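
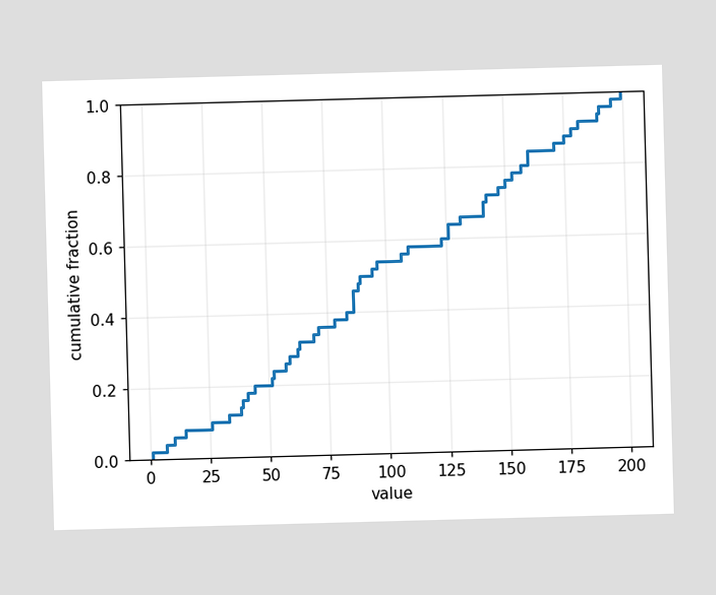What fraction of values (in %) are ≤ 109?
58%

At x=109 the ECDF step is at 58%.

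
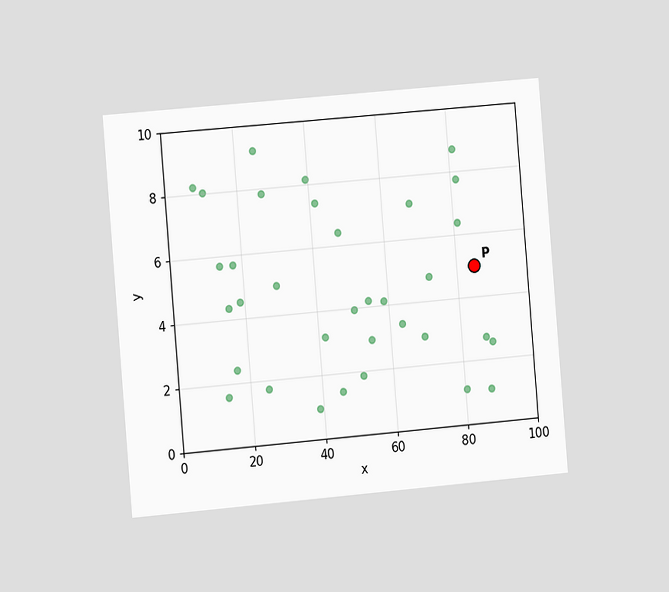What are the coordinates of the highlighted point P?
The chart is tilted about 5° counter-clockwise and viewed slightly from the left. Following the gridlines from P to each axis, P sits at (85, 5).

(85, 5)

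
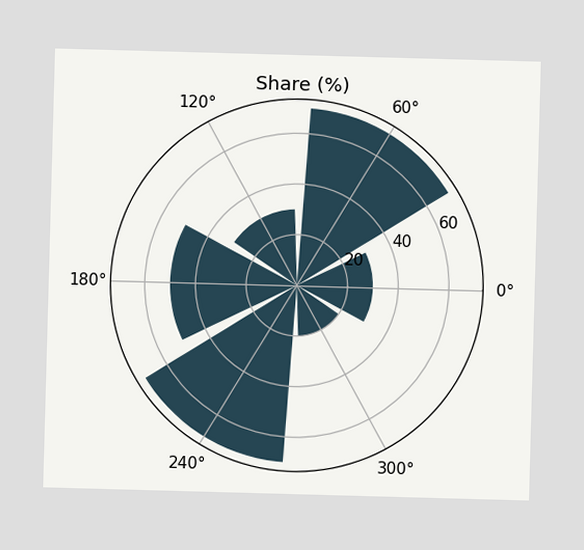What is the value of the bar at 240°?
The bar at 240° reaches 70% on the radial axis.

70%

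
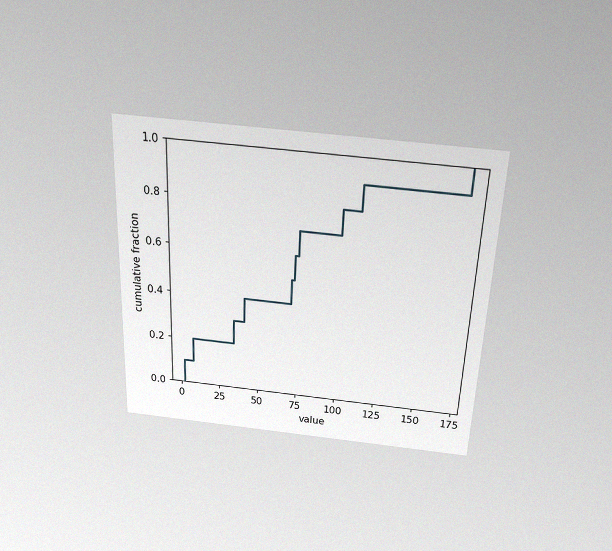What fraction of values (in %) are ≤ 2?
The chart is tilted about 2° clockwise and viewed slightly from above, with some photo noise. At x=2 the ECDF step is at 10%.

10%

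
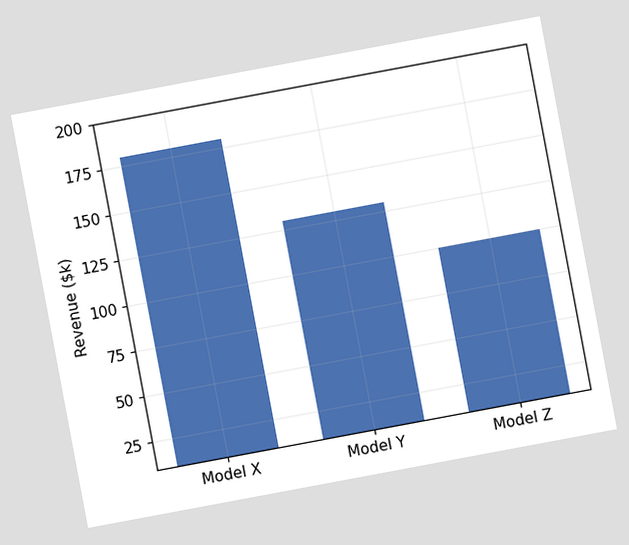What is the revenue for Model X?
The chart is tilted about 11° counter-clockwise. Reading along the chart's y-axis, the Model X bar reaches $180k.

$180k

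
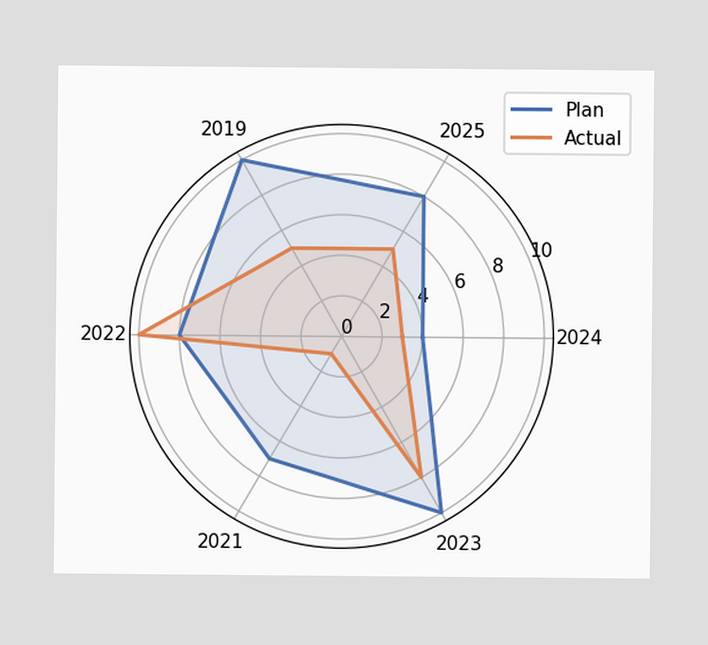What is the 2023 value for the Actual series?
On the 2023 axis, Actual reaches 8.

8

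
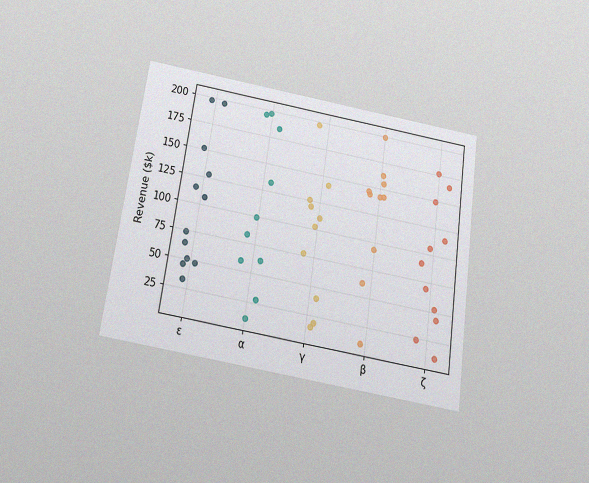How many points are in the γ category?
10

The chart is tilted about 8° clockwise and viewed slightly from below, with some photo noise. Counting the markers in the γ column gives 10.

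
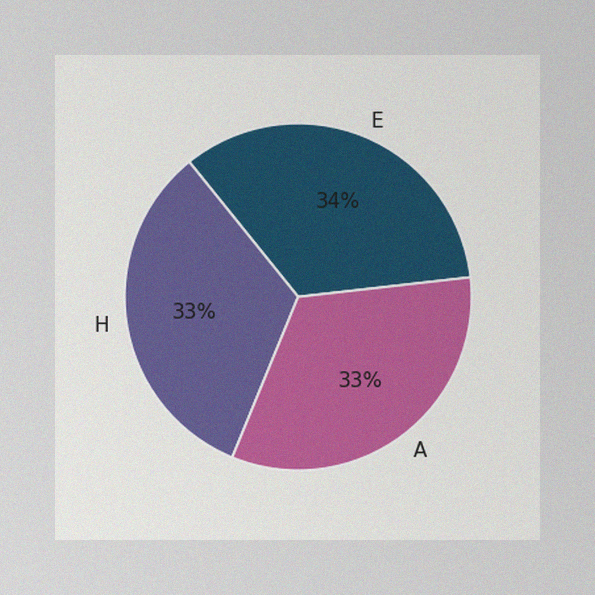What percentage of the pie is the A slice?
The image has some photo noise and uneven lighting. The A slice takes up 33% of the pie.

33%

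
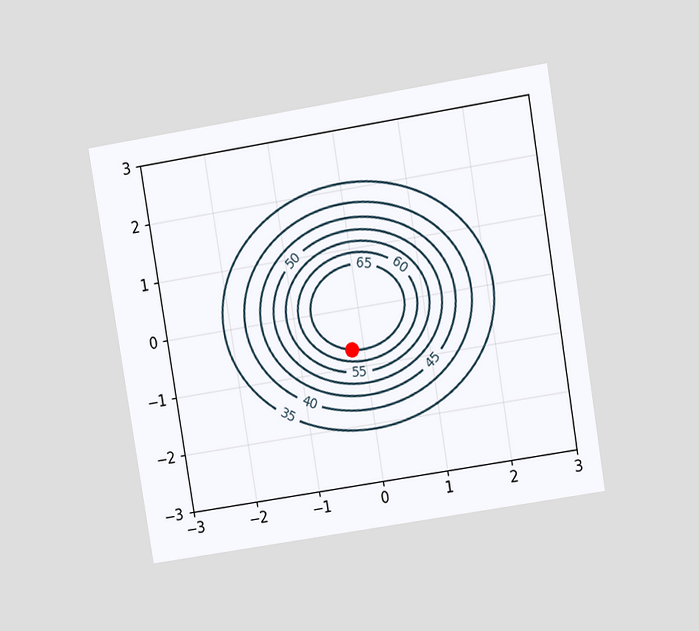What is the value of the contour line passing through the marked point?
The chart is tilted about 9° counter-clockwise and viewed at a slight angle. The marked point sits on the contour labelled 65.

65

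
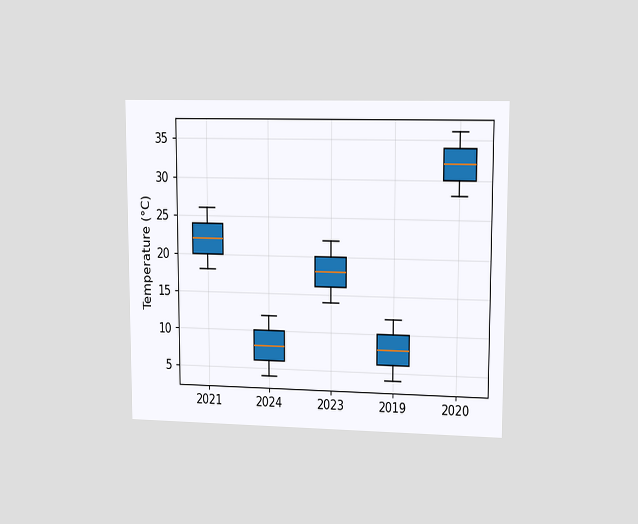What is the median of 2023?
The chart is viewed at a slight angle. The median line in the 2023 box sits at 18°C.

18°C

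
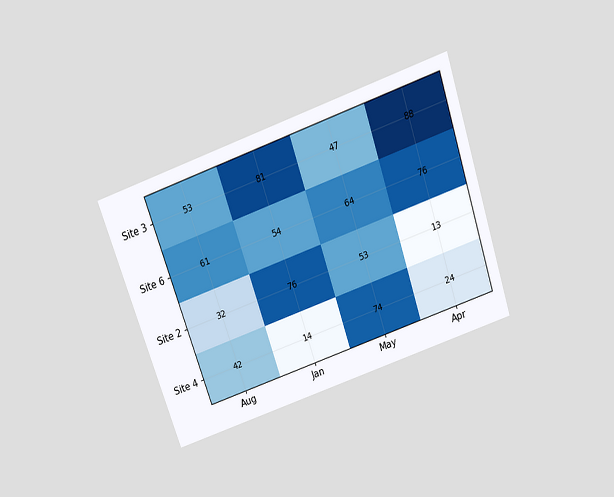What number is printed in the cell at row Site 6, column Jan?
The chart is tilted about 19° counter-clockwise and viewed slightly from above. The (Site 6, Jan) cell reads 54.

54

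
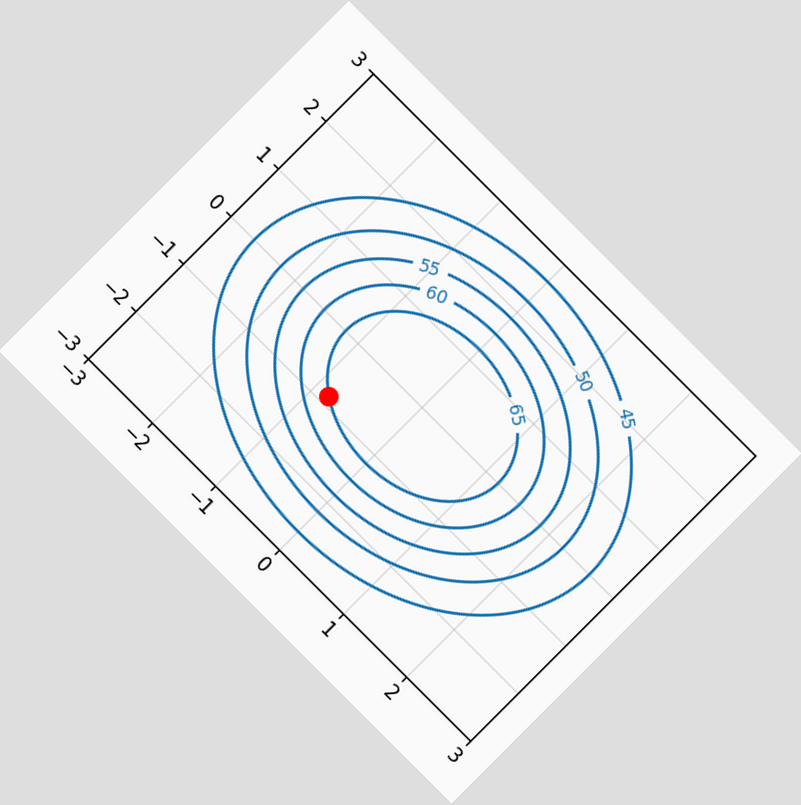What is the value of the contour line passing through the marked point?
The chart is tilted about 45° clockwise. The marked point sits on the contour labelled 65.

65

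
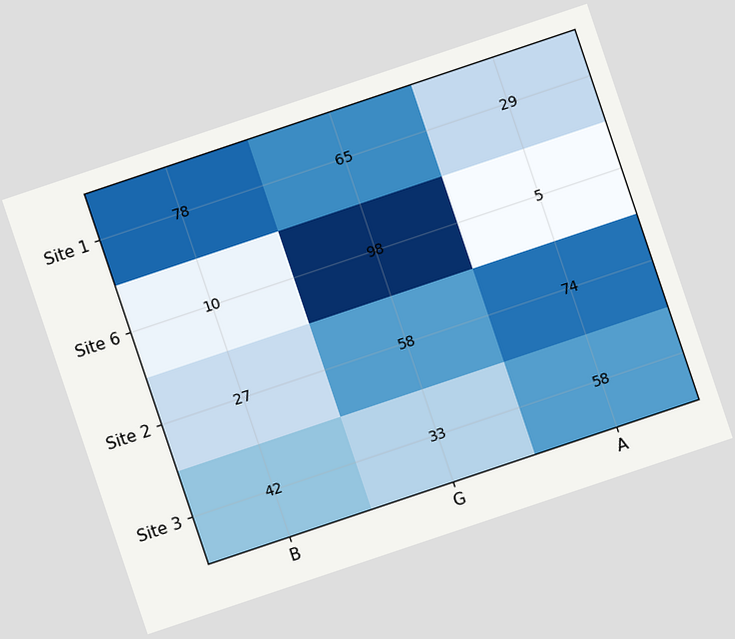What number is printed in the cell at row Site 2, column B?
The chart is tilted about 19° counter-clockwise. The (Site 2, B) cell reads 27.

27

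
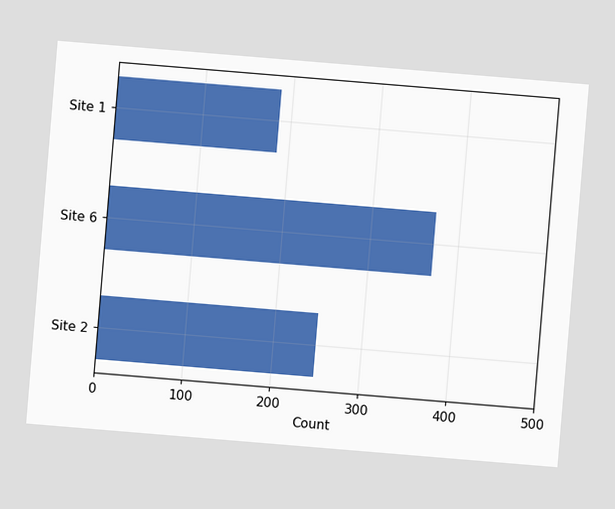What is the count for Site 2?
248

The chart is tilted about 5° clockwise. Reading along the chart's x-axis, the Site 2 bar reaches 248.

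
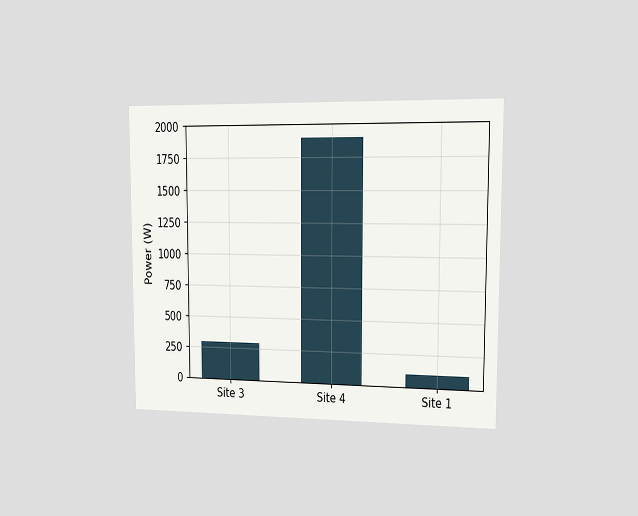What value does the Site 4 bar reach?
The chart is viewed slightly from the right. Reading along the chart's y-axis, the Site 4 bar reaches 1900W.

1900W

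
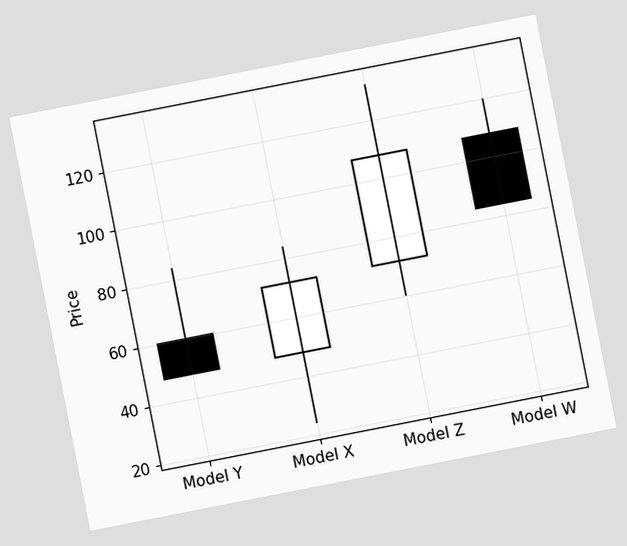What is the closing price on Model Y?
The chart is tilted about 11° counter-clockwise. The Model Y candle closes at 48.

48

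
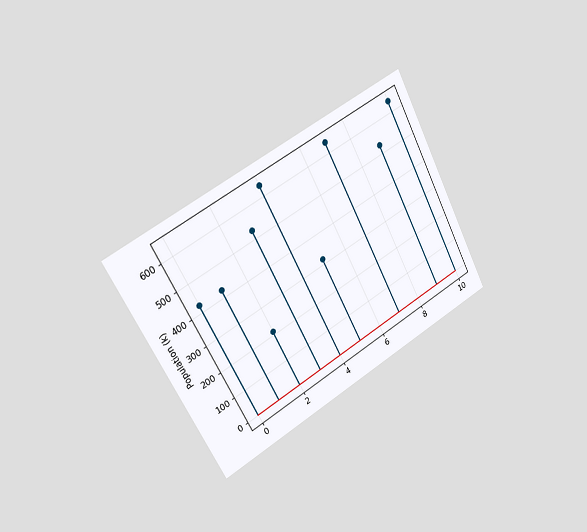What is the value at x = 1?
The chart is tilted about 28° counter-clockwise and viewed slightly from the left. The stem at x=1 reaches 424k.

424k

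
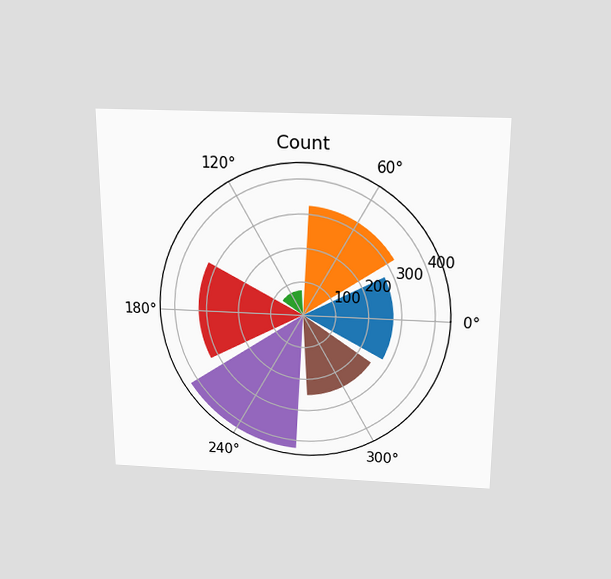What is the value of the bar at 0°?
The chart is viewed slightly from above. The bar at 0° reaches 275 on the radial axis.

275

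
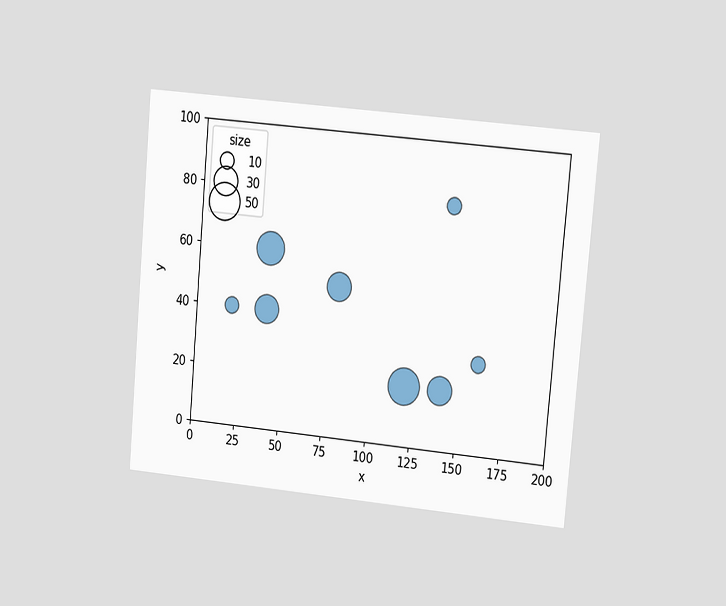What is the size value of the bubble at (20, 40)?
The chart is tilted about 5° clockwise and viewed at a slight angle. Matching the bubble at (20, 40) against the size legend gives 10.

10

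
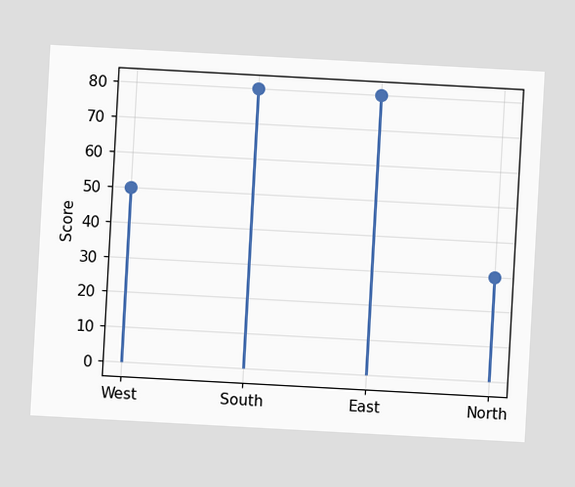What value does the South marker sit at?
80

The chart is tilted about 3° clockwise. The South marker sits at 80.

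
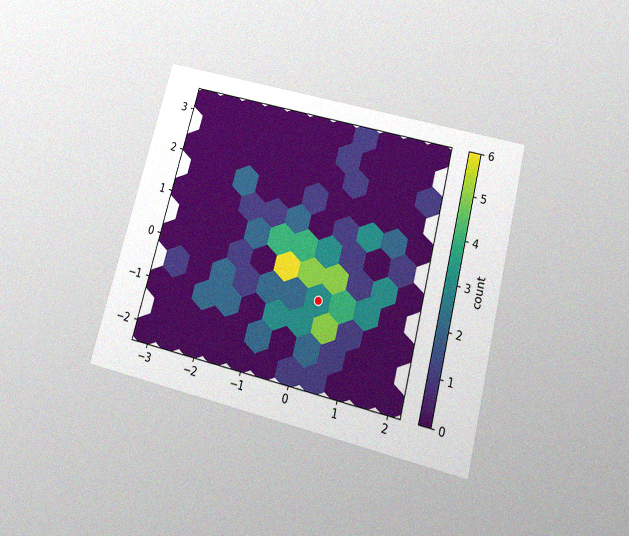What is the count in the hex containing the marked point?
The chart is tilted about 15° clockwise and viewed slightly from below, with some photo noise. The marked hex reads 3 on the colorbar.

3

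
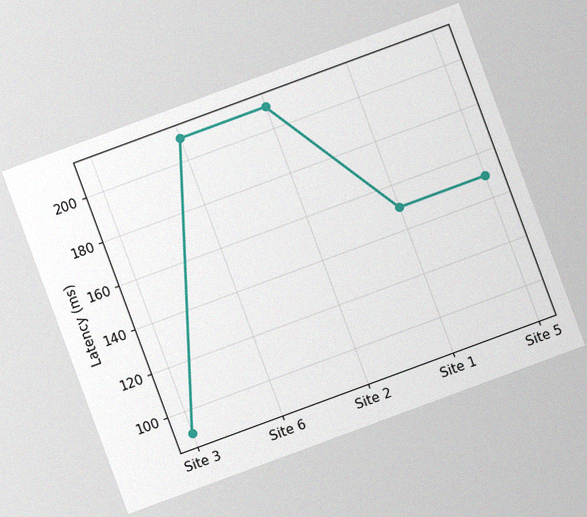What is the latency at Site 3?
90ms

The chart is tilted about 20° counter-clockwise, with some photo noise. At Site 3, the line is at 90ms.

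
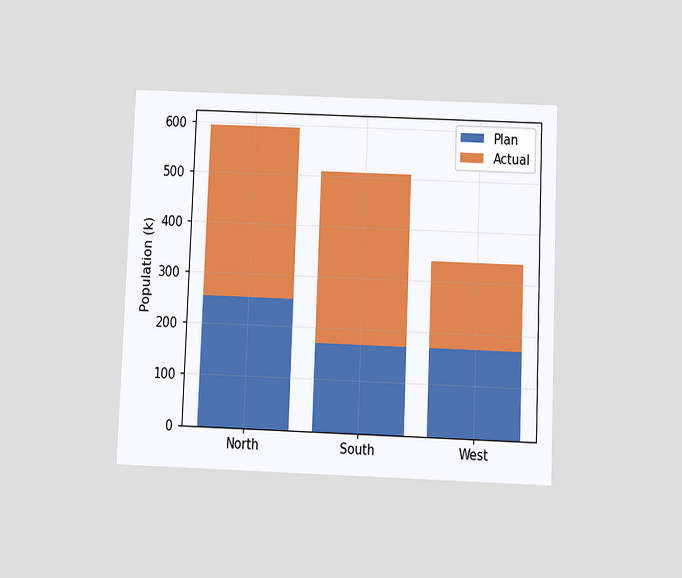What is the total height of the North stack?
595k

The chart is tilted about 2° clockwise and viewed slightly from below. The North stack's top reaches 595k on the y-axis.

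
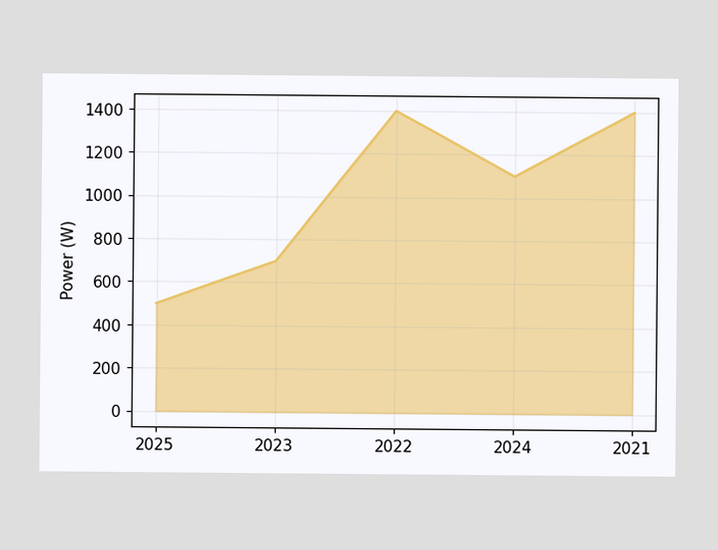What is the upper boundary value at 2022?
At 2022 the upper boundary is at 1400W.

1400W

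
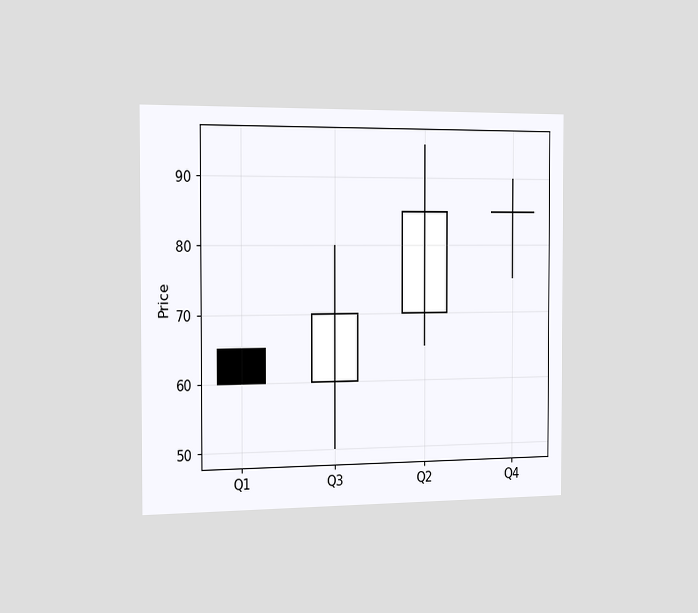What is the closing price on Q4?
85

The chart is viewed slightly from the left. The Q4 candle closes at 85.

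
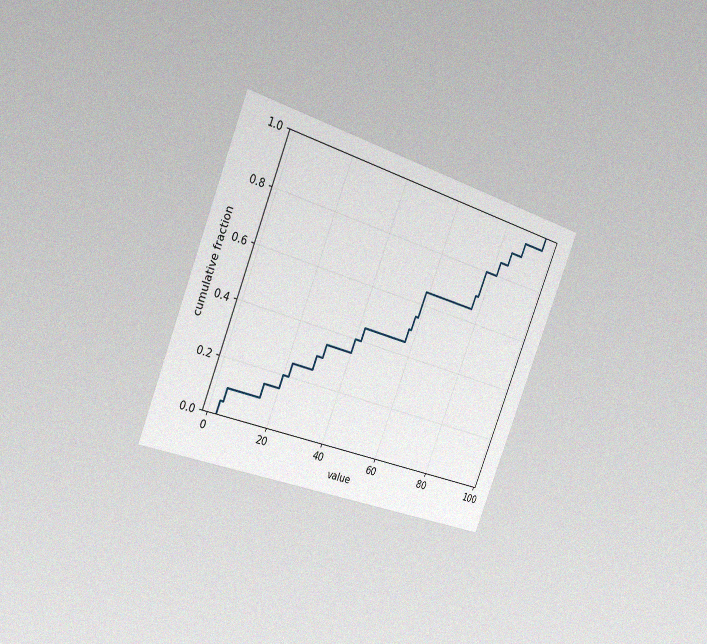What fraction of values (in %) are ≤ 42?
45%

The chart is tilted about 22° clockwise and viewed slightly from the left, with some photo noise. At x=42 the ECDF step is at 45%.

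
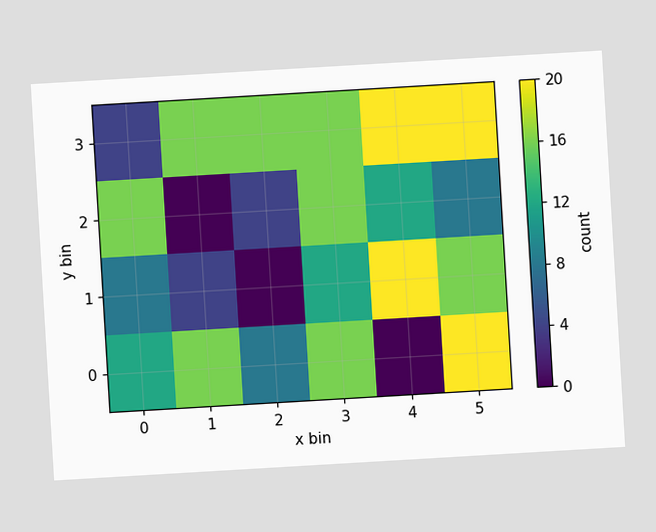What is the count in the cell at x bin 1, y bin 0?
16

The chart is tilted about 3° counter-clockwise. Matching the cell (1, 0) against the colorbar gives 16.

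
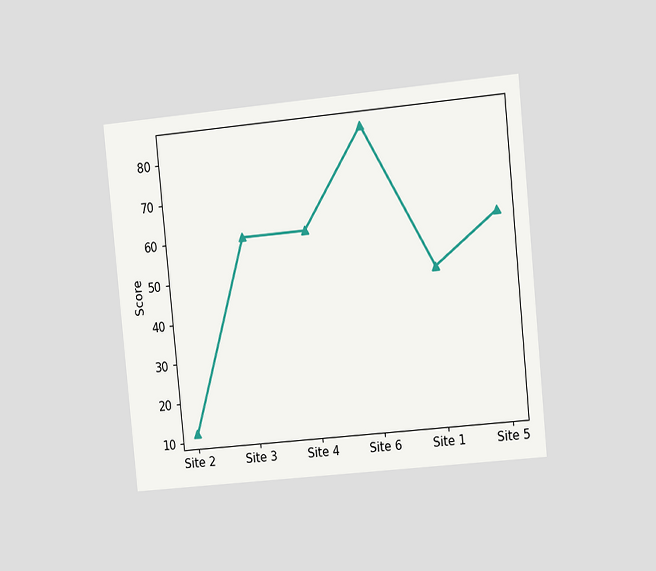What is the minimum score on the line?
The chart is tilted about 6° counter-clockwise and viewed slightly from the right. The lowest point is at Site 2, and reading across to the y-axis gives 12.

12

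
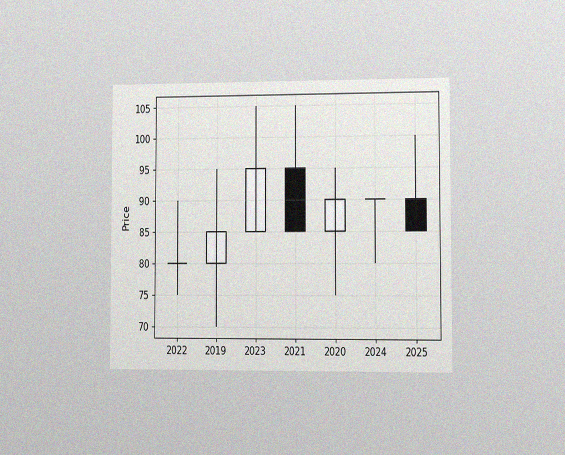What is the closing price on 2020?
90

The chart is viewed slightly from the right, with some photo noise. The 2020 candle closes at 90.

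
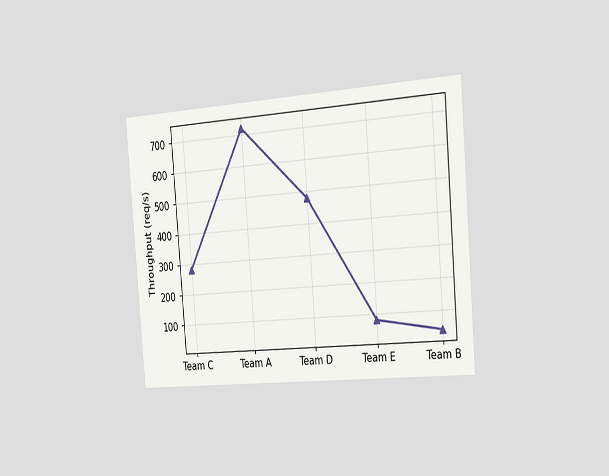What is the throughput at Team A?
720req/s

The chart is tilted about 5° counter-clockwise and viewed slightly from the right. At Team A, the line is at 720req/s.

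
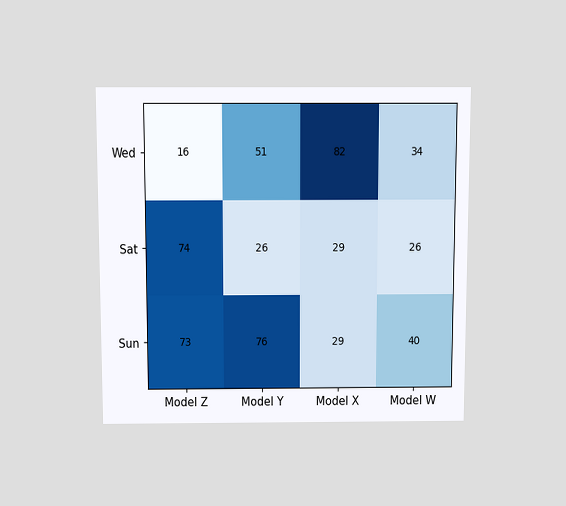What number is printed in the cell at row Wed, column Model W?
The chart is viewed slightly from above. The (Wed, Model W) cell reads 34.

34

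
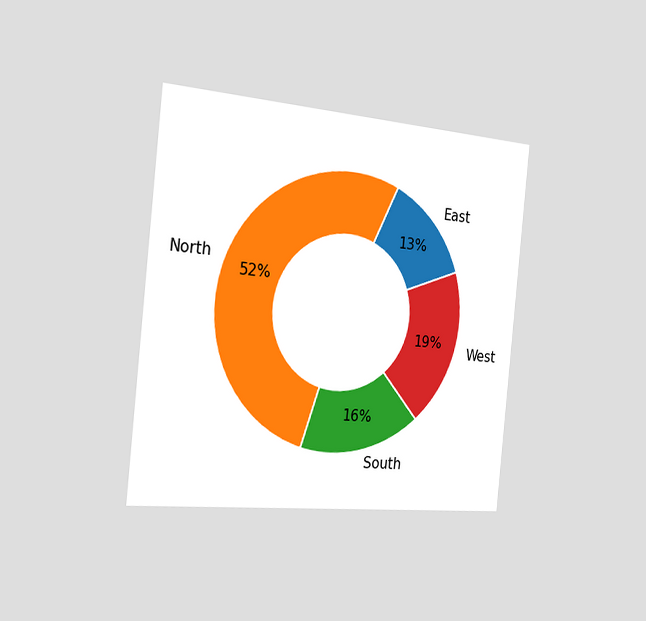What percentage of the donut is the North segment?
52%

The chart is tilted about 6° clockwise and viewed slightly from the left. The North segment takes up 52% of the ring.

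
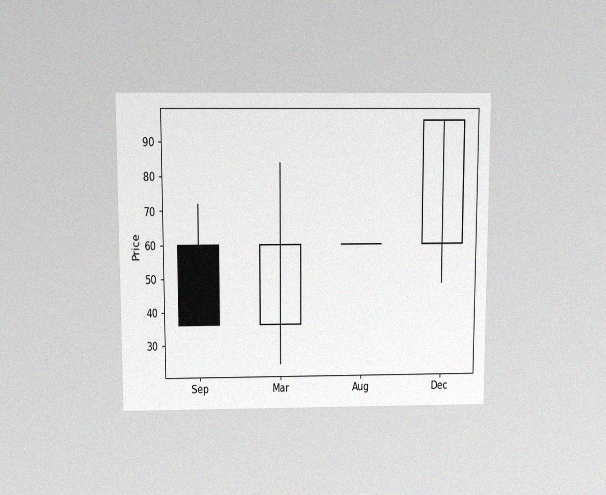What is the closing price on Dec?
The chart is viewed slightly from above, with some photo noise. The Dec candle closes at 96.

96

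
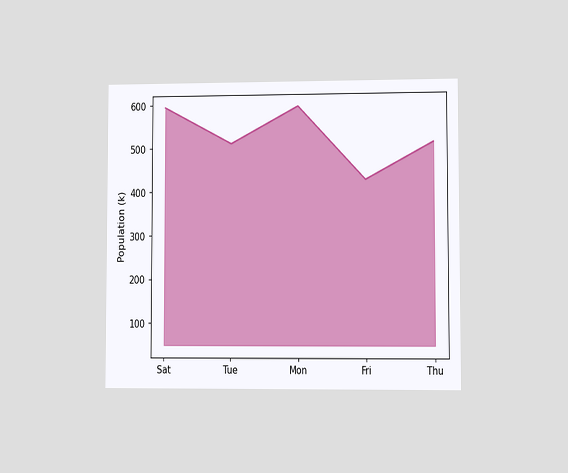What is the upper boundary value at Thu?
510k

The chart is viewed at a slight angle. At Thu the upper boundary is at 510k.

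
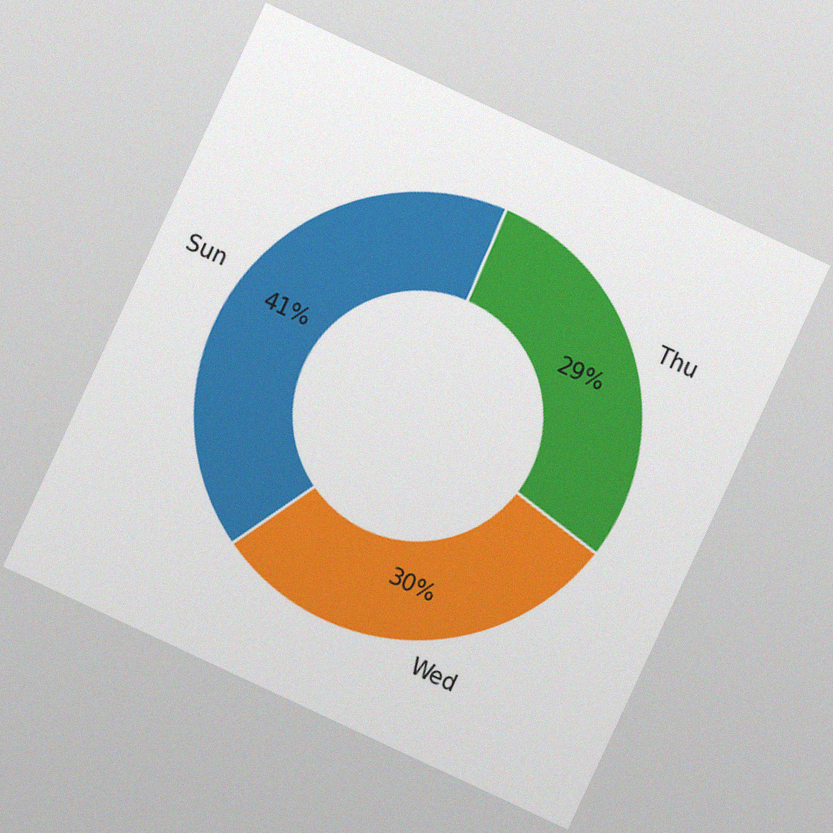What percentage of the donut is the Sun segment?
41%

The chart is tilted about 25° clockwise, with some photo noise. The Sun segment takes up 41% of the ring.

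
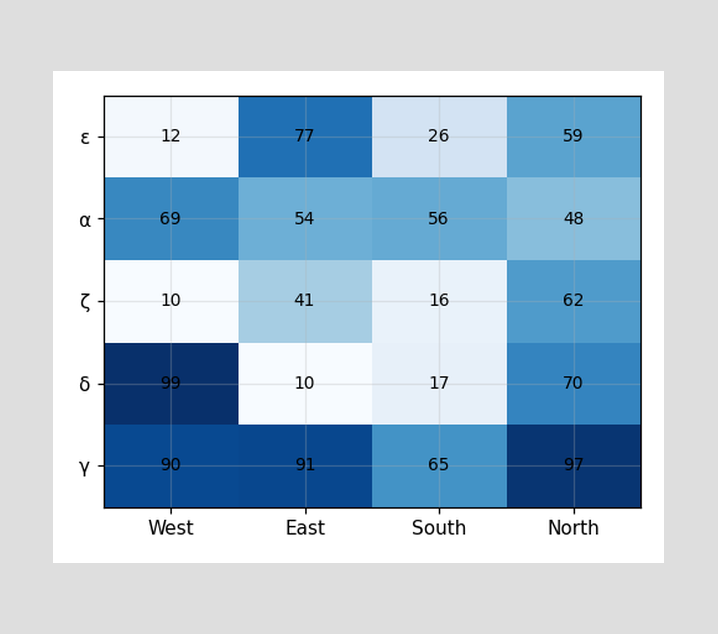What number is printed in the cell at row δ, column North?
70

The (δ, North) cell reads 70.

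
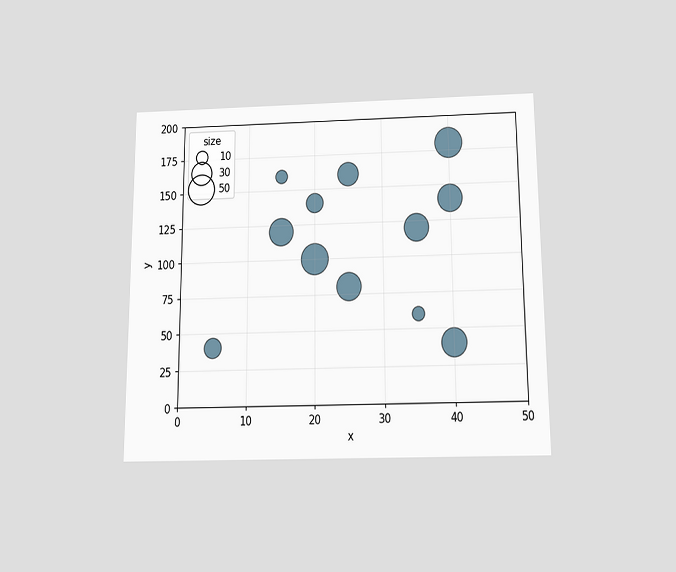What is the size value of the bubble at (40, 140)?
40

The chart is viewed slightly from below. Matching the bubble at (40, 140) against the size legend gives 40.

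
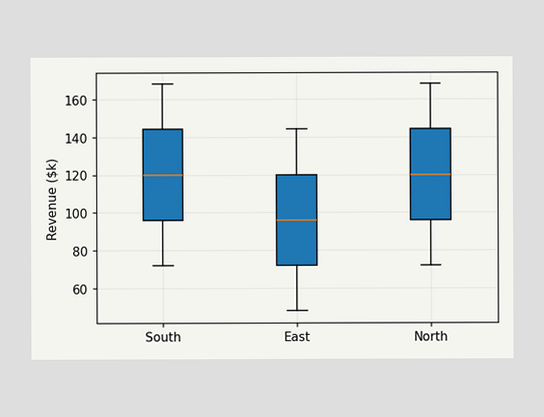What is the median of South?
$120k

The median line in the South box sits at $120k.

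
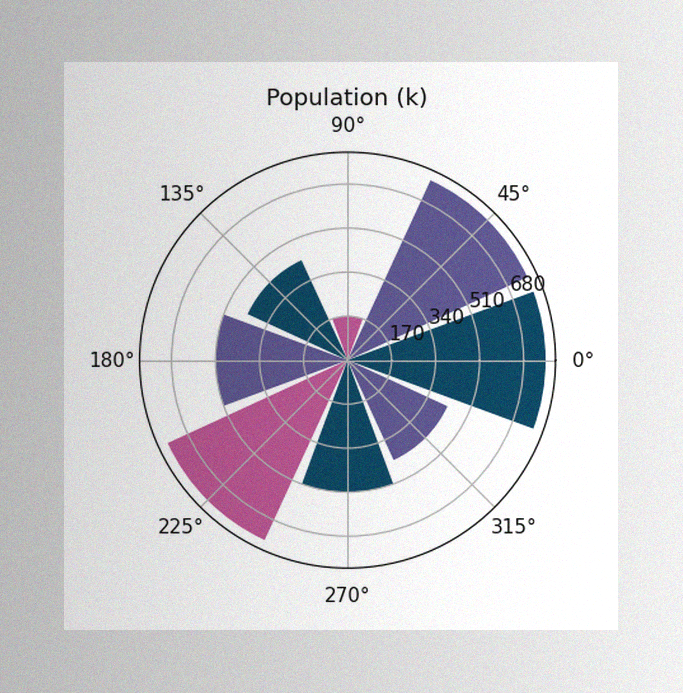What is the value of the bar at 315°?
425k

The image has some photo noise and uneven lighting. The bar at 315° reaches 425k on the radial axis.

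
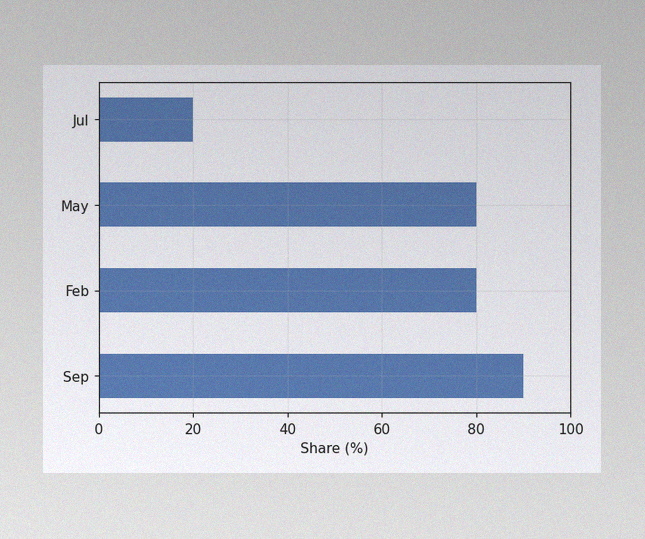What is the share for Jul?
The image has some photo noise and uneven lighting. Reading along the chart's x-axis, the Jul bar reaches 20%.

20%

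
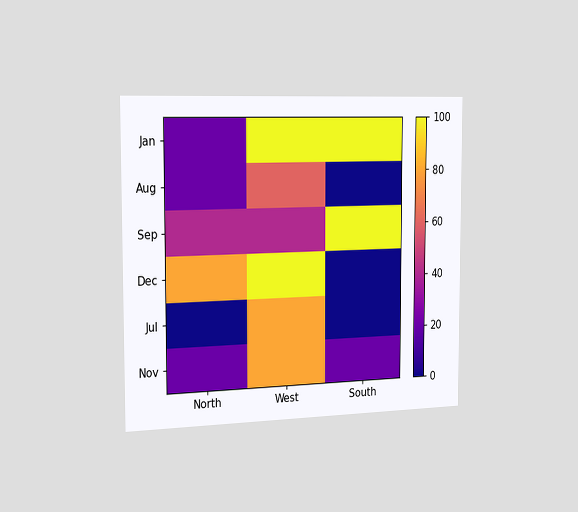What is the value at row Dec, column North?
The chart is viewed slightly from the left. Matching cell (Dec, North) against the colorbar gives 80.

80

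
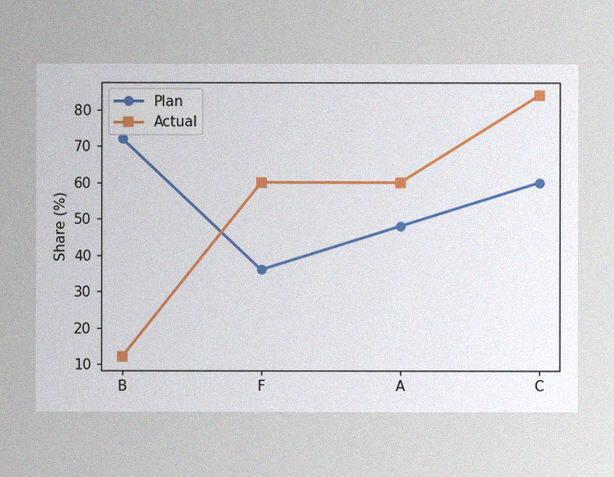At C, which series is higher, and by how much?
Actual, by 24%

The image has some photo noise and uneven lighting. At C, Actual sits above the other line by 24%.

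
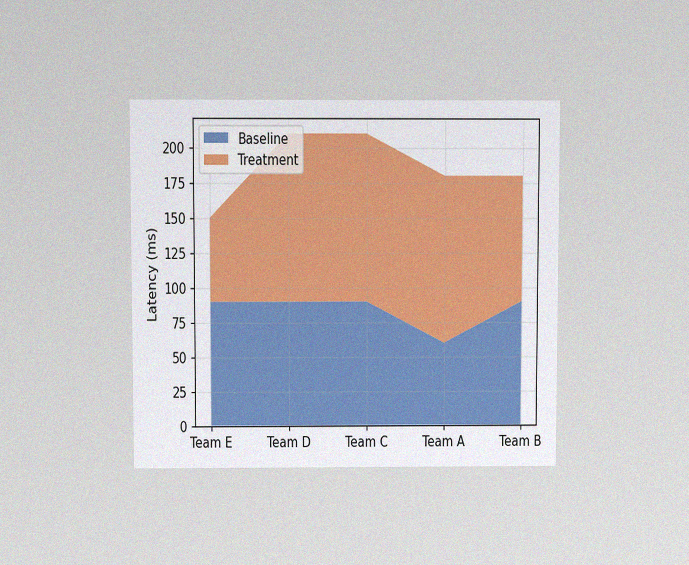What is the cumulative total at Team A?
180ms

The chart is viewed at a slight angle, with some photo noise. The stacked total at Team A reaches 180ms.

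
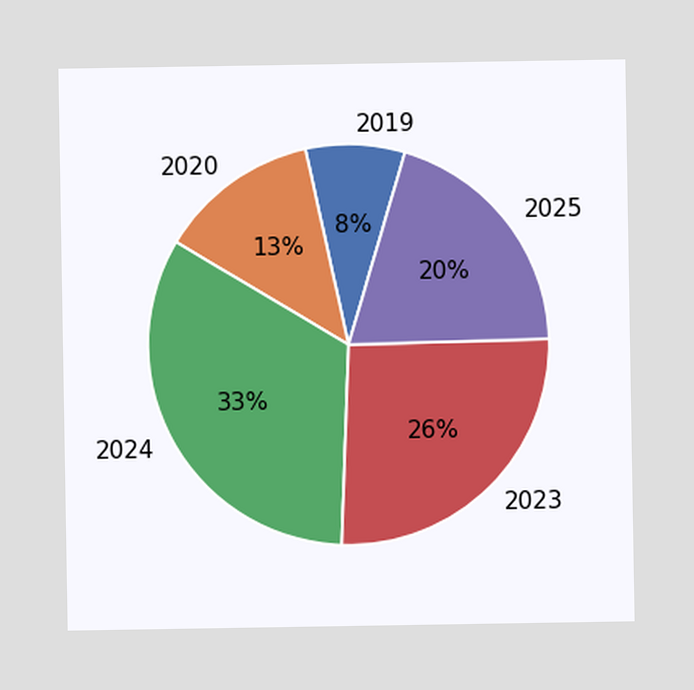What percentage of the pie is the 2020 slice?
13%

The 2020 slice takes up 13% of the pie.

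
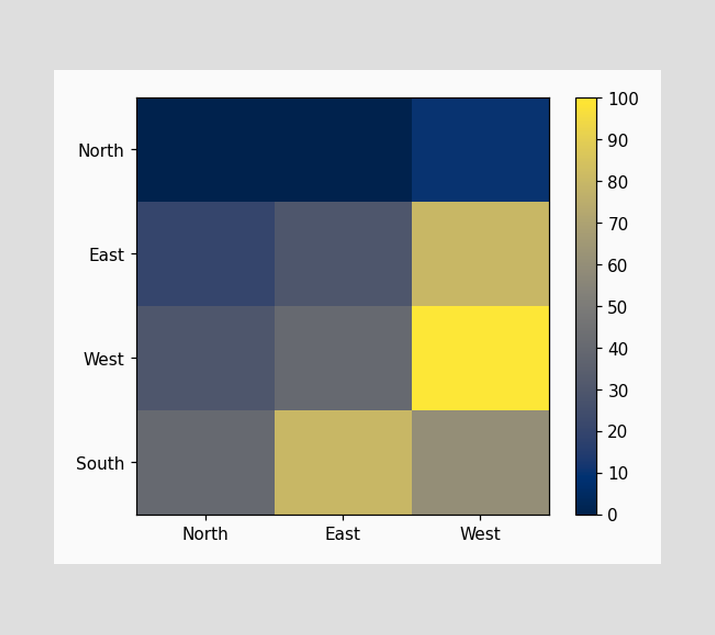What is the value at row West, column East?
Matching cell (West, East) against the colorbar gives 40.

40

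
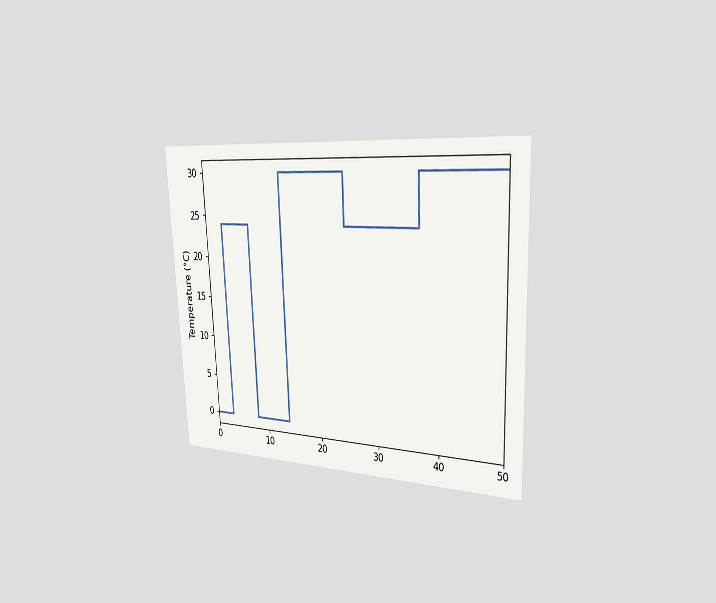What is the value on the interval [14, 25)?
30°C

The chart is tilted about 2° counter-clockwise and viewed slightly from the right. On [14, 25) the step sits at 30°C.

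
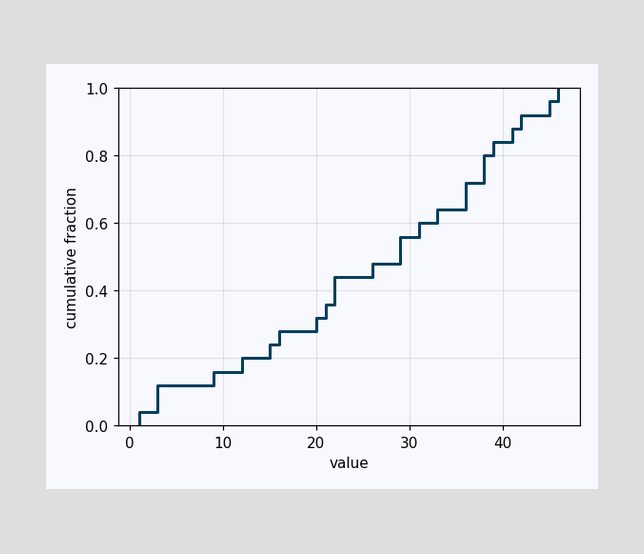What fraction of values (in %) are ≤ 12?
At x=12 the ECDF step is at 20%.

20%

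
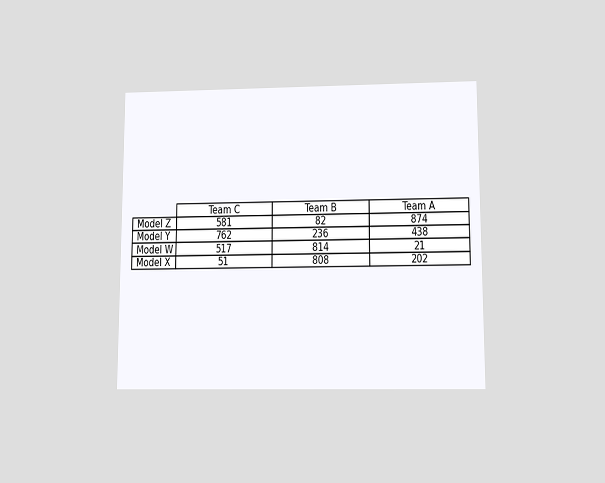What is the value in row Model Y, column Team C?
762

The chart is viewed slightly from below. The (Model Y, Team C) cell reads 762.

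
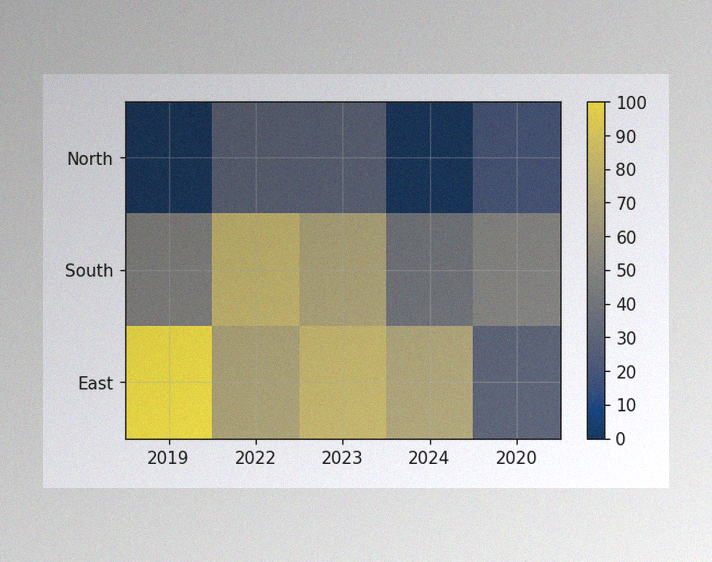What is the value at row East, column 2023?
80

The image has some photo noise and uneven lighting. Matching cell (East, 2023) against the colorbar gives 80.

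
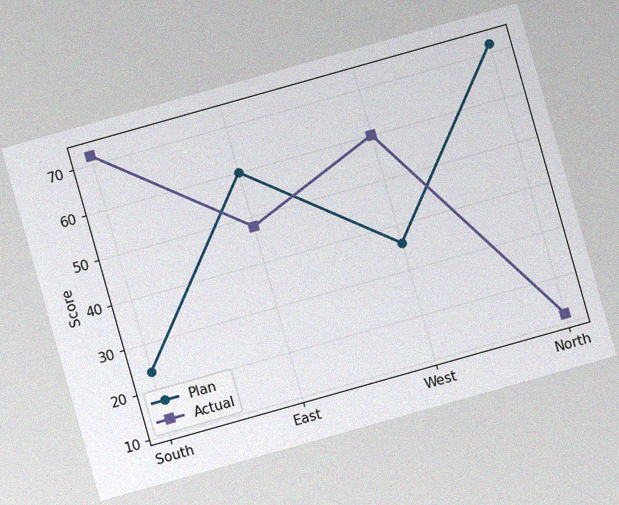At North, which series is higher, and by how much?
The chart is tilted about 16° counter-clockwise, with some photo noise. At North, Plan sits above the other line by 60.

Plan, by 60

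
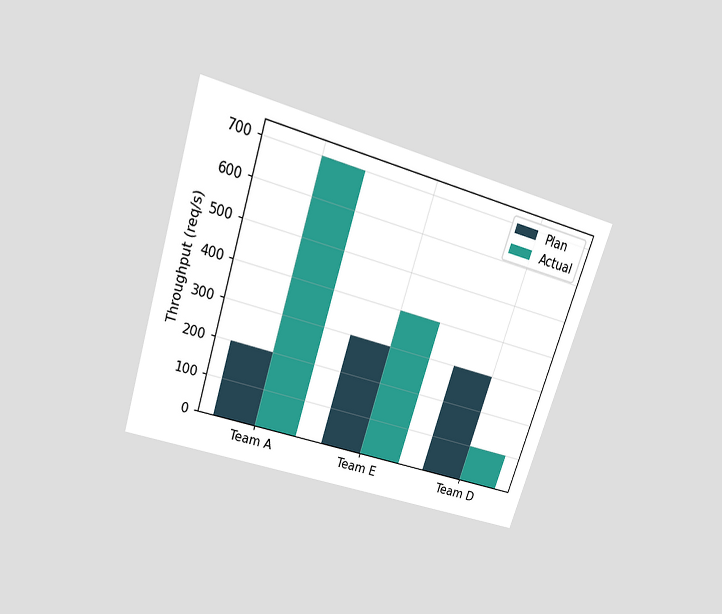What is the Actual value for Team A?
The chart is tilted about 18° clockwise and viewed slightly from above. The Actual bar at Team A reaches 700req/s on the y-axis.

700req/s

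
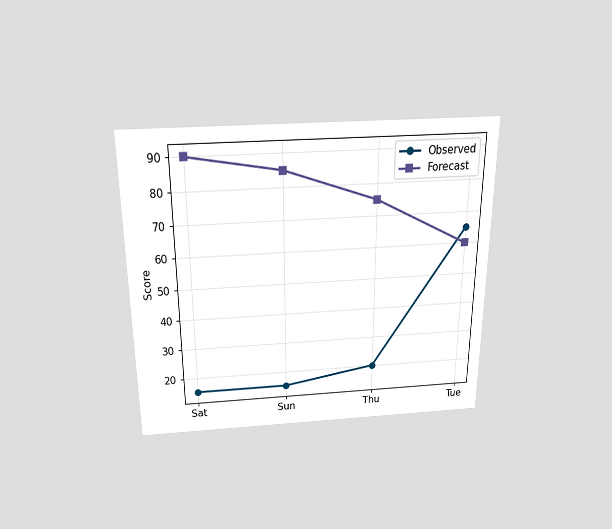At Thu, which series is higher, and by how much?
The chart is viewed slightly from above. At Thu, Forecast sits above the other line by 55.

Forecast, by 55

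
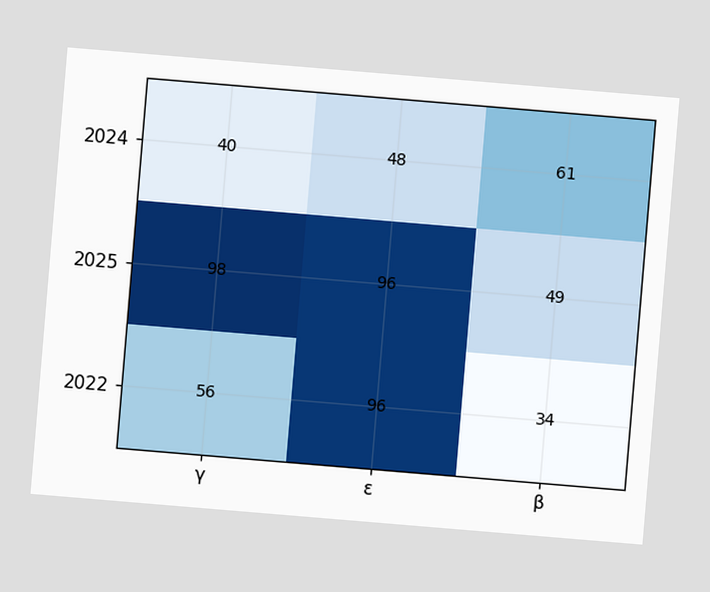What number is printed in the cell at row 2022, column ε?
The chart is tilted about 5° clockwise. The (2022, ε) cell reads 96.

96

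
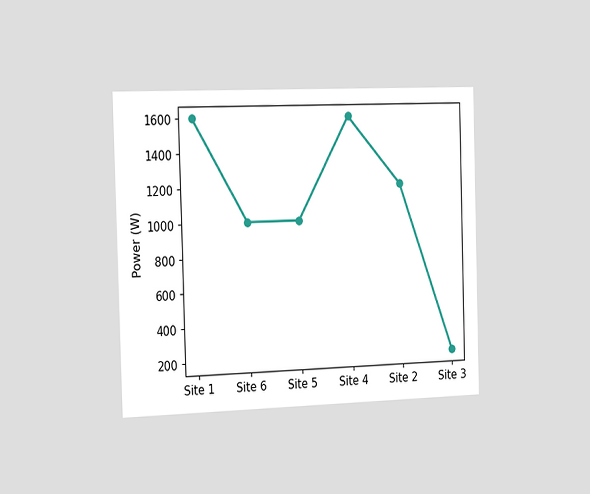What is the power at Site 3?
200W

The chart is viewed slightly from the left. At Site 3, the line is at 200W.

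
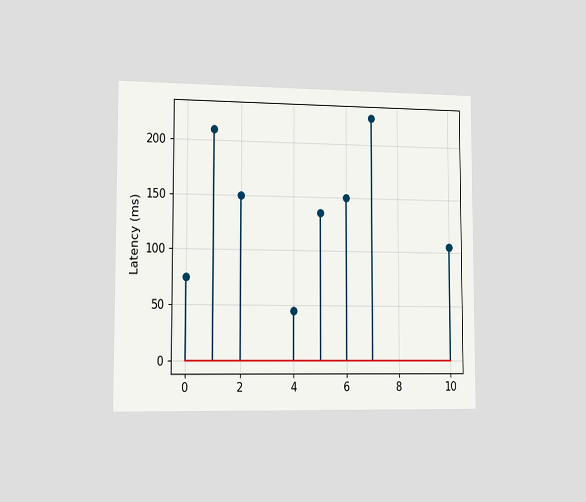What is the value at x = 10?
105ms

The chart is viewed slightly from the left. The stem at x=10 reaches 105ms.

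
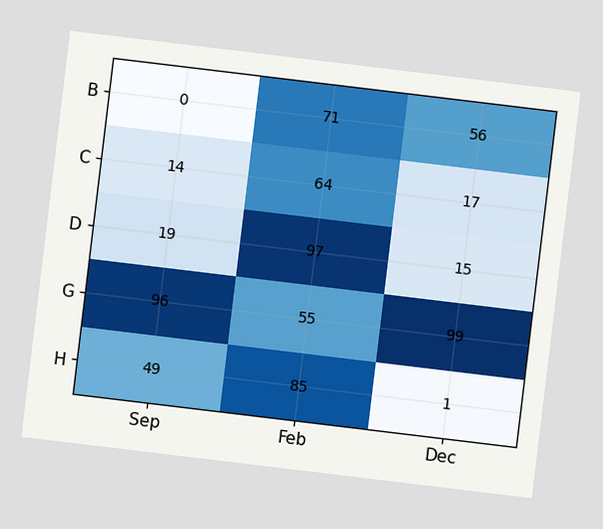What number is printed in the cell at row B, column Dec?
The chart is tilted about 7° clockwise. The (B, Dec) cell reads 56.

56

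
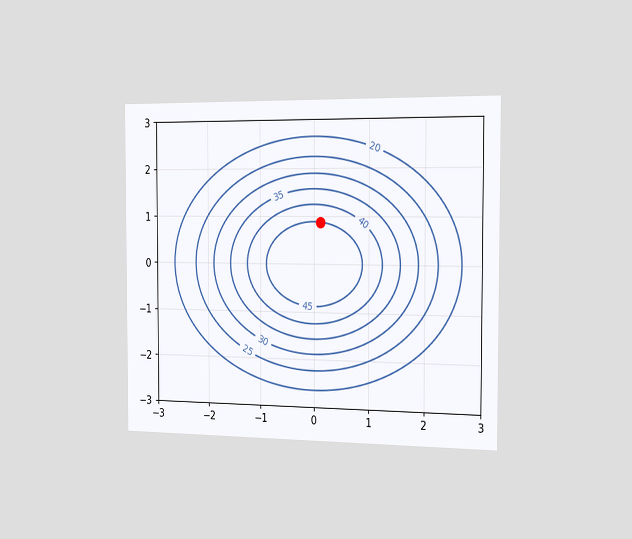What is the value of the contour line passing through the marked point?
45

The chart is viewed slightly from the right. The marked point sits on the contour labelled 45.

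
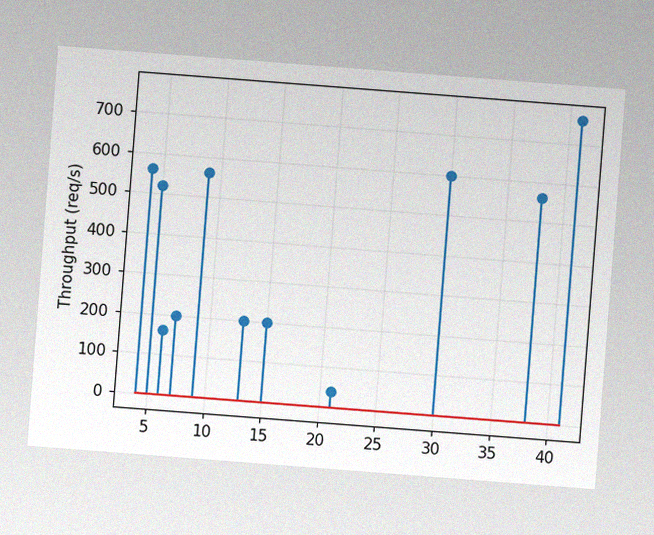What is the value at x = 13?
200req/s

The chart is tilted about 4° clockwise, with some photo noise. The stem at x=13 reaches 200req/s.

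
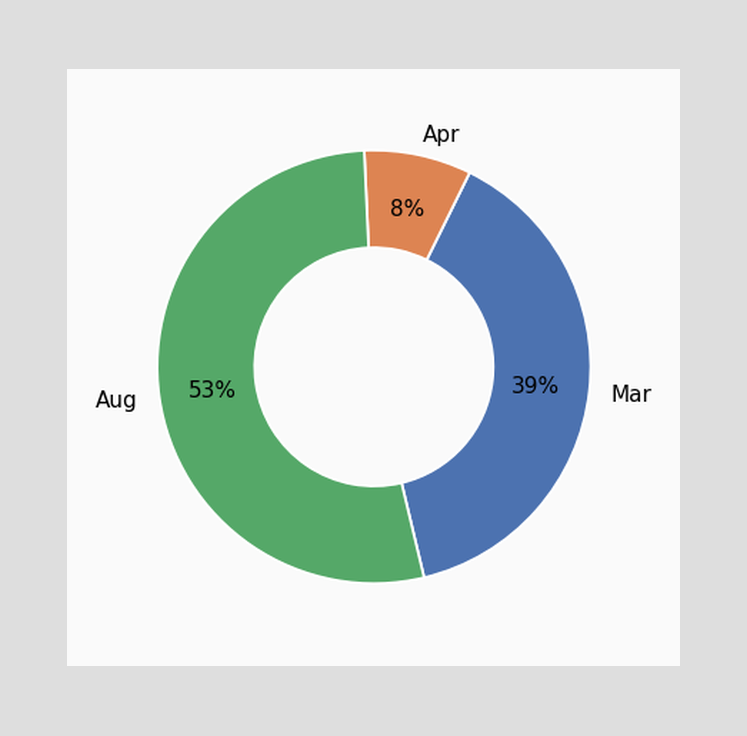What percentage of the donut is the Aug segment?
The Aug segment takes up 53% of the ring.

53%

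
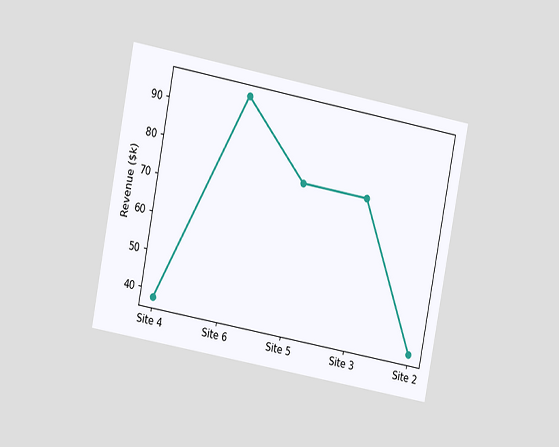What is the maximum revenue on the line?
The chart is tilted about 11° clockwise and viewed at a slight angle. The highest point is at Site 6, and reading across to the y-axis gives $95k.

$95k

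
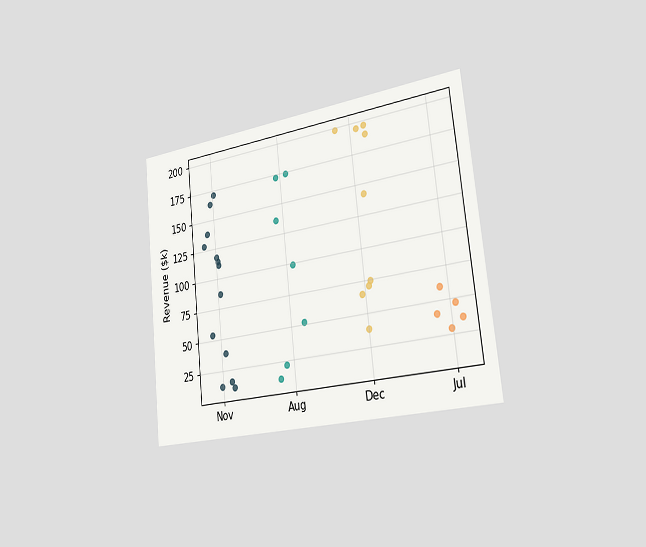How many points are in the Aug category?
The chart is tilted about 6° counter-clockwise and viewed slightly from the right. Counting the markers in the Aug column gives 7.

7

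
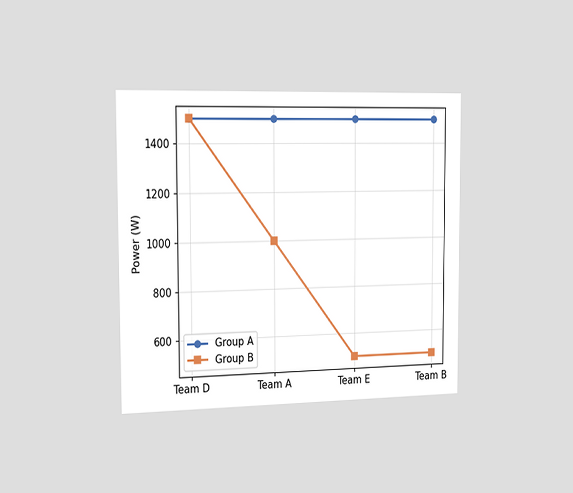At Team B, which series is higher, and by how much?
The chart is viewed slightly from the left. At Team B, Group A sits above the other line by 1000W.

Group A, by 1000W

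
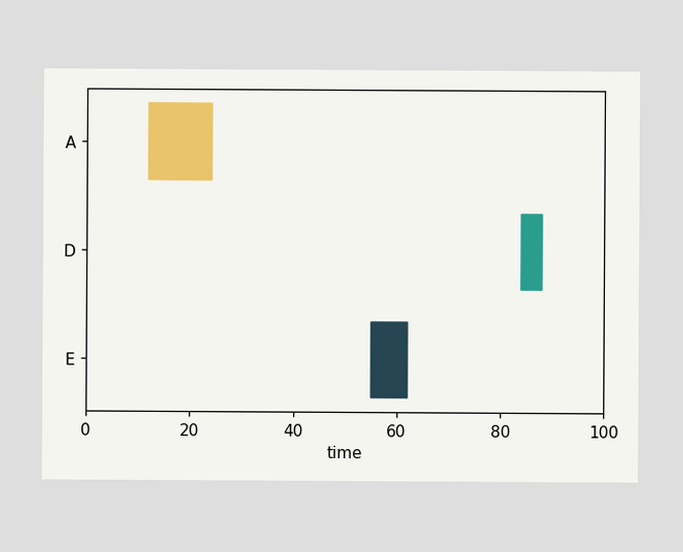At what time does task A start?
The A bar begins at t=12.

12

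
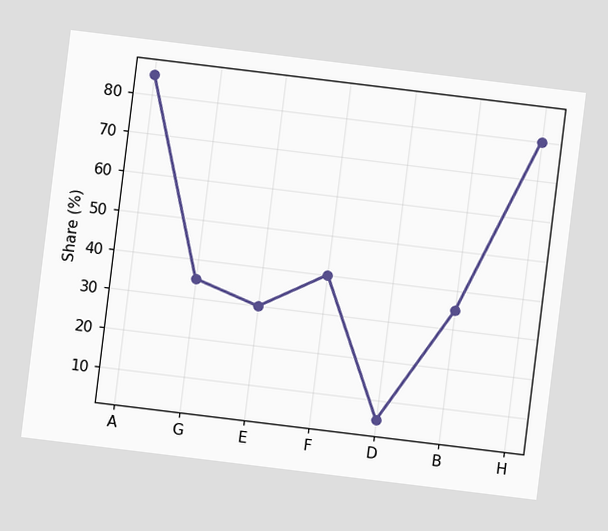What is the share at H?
The chart is tilted about 7° clockwise. At H, the line is at 80%.

80%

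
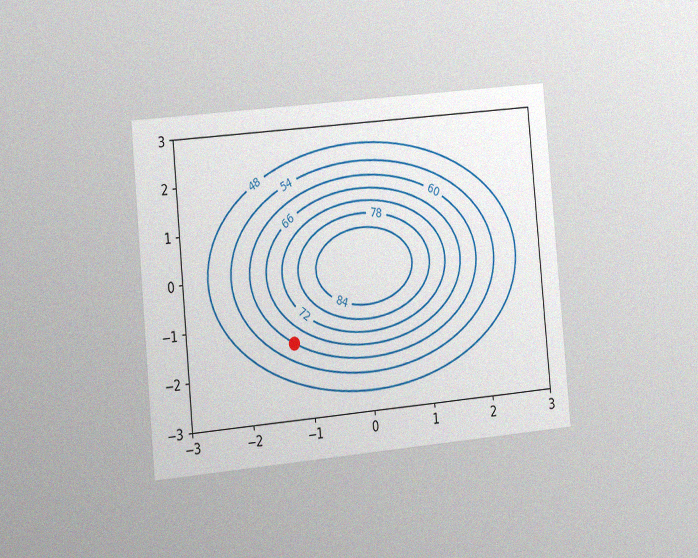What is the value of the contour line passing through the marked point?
60

The chart is tilted about 5° counter-clockwise and viewed slightly from the left, with some photo noise. The marked point sits on the contour labelled 60.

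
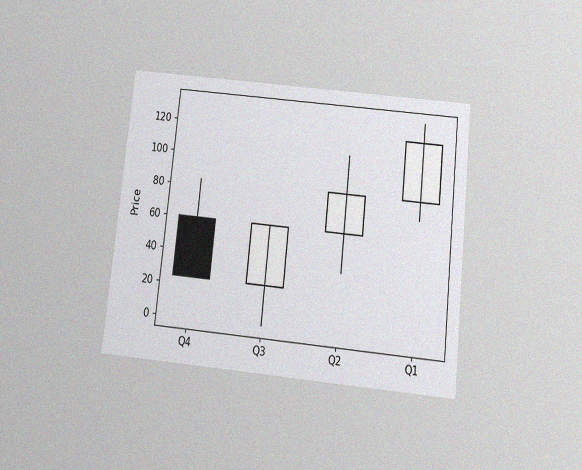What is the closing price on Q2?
84

The chart is tilted about 6° clockwise and viewed slightly from below, with some photo noise. The Q2 candle closes at 84.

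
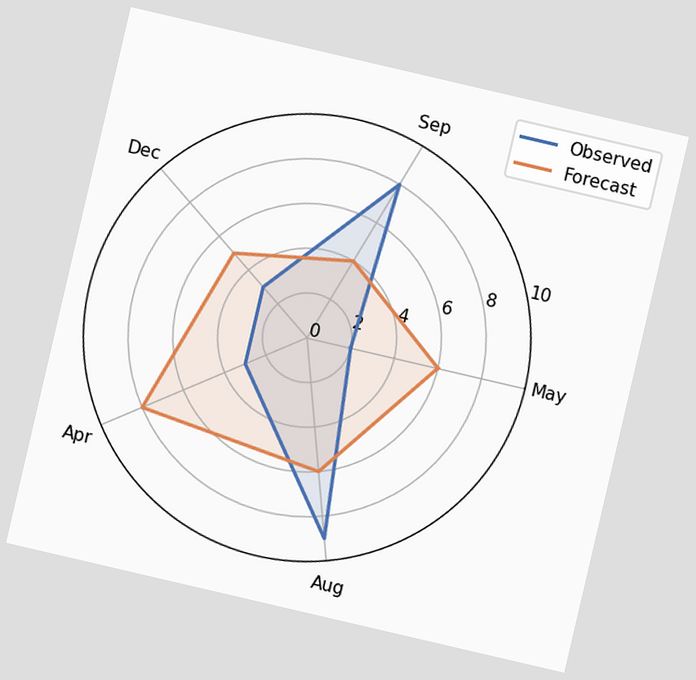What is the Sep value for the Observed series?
The chart is tilted about 13° clockwise. On the Sep axis, Observed reaches 8.

8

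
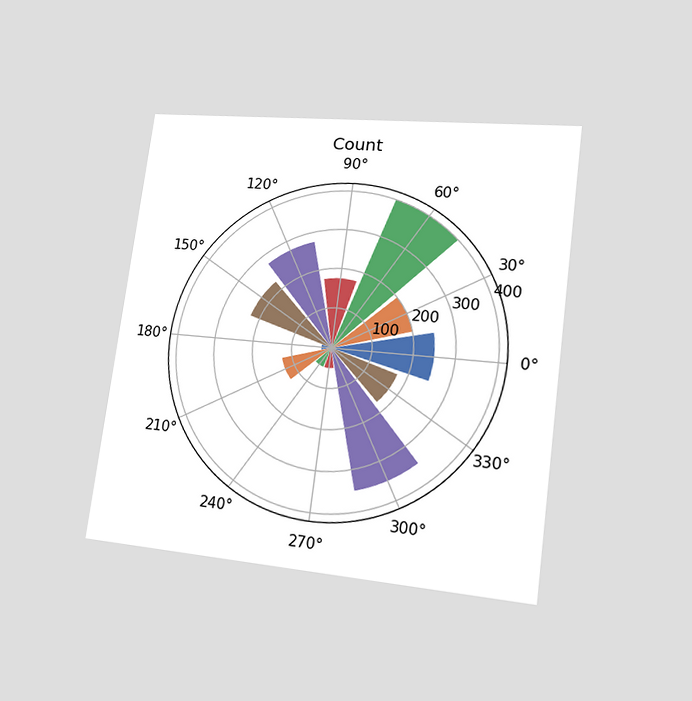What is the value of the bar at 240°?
50

The chart is tilted about 8° clockwise and viewed at a slight angle. The bar at 240° reaches 50 on the radial axis.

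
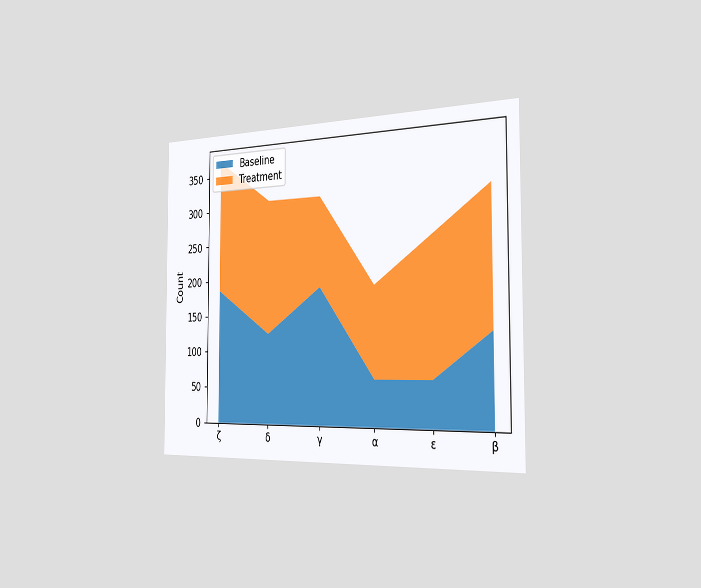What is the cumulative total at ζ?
The chart is viewed slightly from the right. The stacked total at ζ reaches 372.

372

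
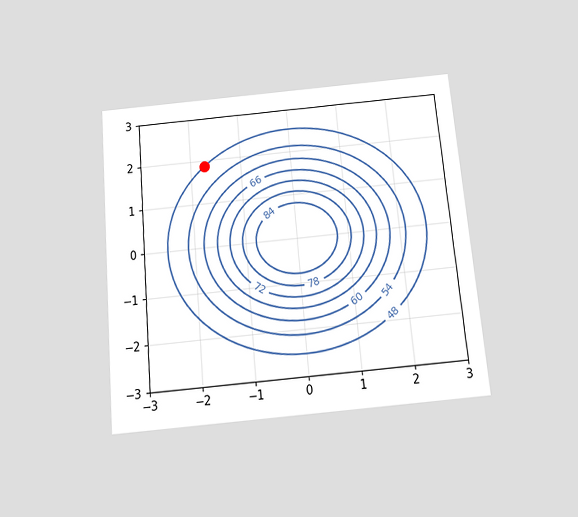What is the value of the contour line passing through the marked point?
The chart is tilted about 5° counter-clockwise and viewed slightly from below. The marked point sits on the contour labelled 48.

48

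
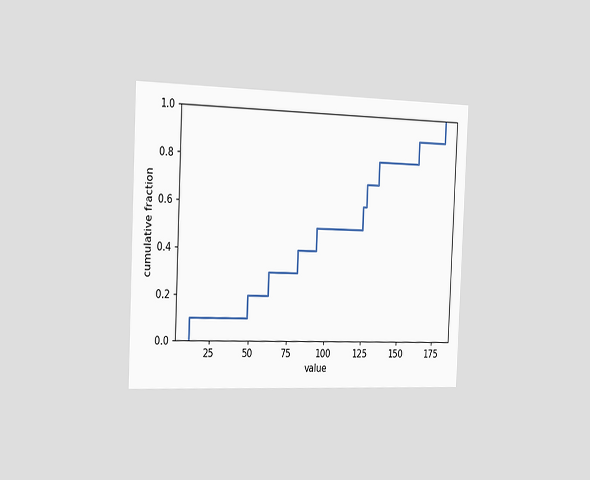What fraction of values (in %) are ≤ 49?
20%

The chart is tilted about 3° clockwise and viewed slightly from the left. At x=49 the ECDF step is at 20%.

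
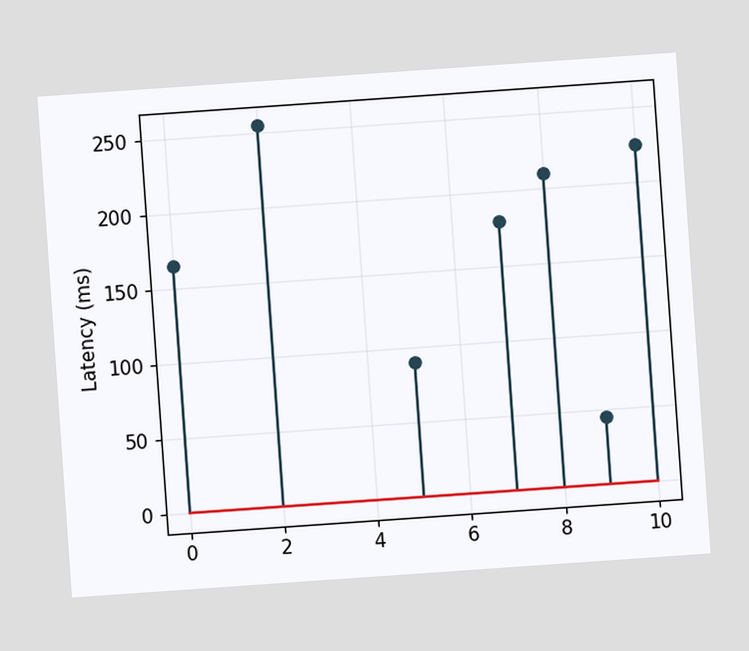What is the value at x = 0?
165ms

The chart is tilted about 4° counter-clockwise. The stem at x=0 reaches 165ms.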